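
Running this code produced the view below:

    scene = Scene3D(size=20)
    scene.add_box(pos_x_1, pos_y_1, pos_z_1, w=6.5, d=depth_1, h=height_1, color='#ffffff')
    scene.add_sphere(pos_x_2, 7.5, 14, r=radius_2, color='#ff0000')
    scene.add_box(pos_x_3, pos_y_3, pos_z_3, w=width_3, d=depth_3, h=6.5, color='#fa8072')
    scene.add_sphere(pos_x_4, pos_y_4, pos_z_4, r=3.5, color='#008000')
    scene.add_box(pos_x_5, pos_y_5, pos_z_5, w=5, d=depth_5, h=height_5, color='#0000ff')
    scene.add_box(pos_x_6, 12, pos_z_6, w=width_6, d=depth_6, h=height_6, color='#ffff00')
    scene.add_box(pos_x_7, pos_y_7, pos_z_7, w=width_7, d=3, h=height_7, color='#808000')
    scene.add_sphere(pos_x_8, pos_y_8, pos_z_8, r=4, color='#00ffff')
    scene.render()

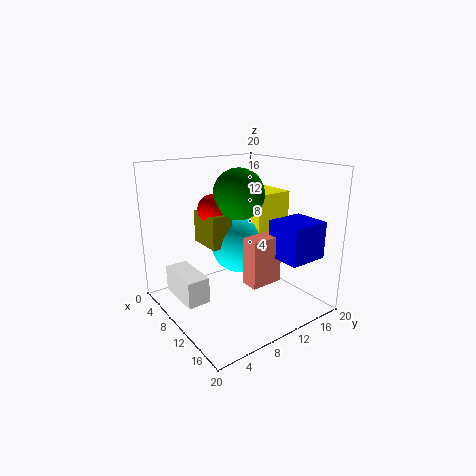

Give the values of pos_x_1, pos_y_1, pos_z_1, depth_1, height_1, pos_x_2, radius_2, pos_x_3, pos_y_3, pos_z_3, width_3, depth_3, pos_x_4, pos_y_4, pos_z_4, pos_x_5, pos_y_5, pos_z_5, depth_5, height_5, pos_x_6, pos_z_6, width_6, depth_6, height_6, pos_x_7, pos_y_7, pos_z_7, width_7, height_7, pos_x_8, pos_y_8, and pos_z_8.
pos_x_1 = 5.5, pos_y_1 = 1, pos_z_1 = 3, depth_1 = 3, height_1 = 3.5, pos_x_2 = 7.5, radius_2 = 2, pos_x_3 = 12.5, pos_y_3 = 9, pos_z_3 = 4.5, width_3 = 2.5, depth_3 = 4.5, pos_x_4 = 9.5, pos_y_4 = 10.5, pos_z_4 = 16, pos_x_5 = 13.5, pos_y_5 = 12.5, pos_z_5 = 8, depth_5 = 5.5, height_5 = 5, pos_x_6 = 7, pos_z_6 = 10.5, width_6 = 5, depth_6 = 5.5, height_6 = 5.5, pos_x_7 = 5, pos_y_7 = 6, pos_z_7 = 9, width_7 = 5, height_7 = 4.5, pos_x_8 = 9, pos_y_8 = 11, pos_z_8 = 8.5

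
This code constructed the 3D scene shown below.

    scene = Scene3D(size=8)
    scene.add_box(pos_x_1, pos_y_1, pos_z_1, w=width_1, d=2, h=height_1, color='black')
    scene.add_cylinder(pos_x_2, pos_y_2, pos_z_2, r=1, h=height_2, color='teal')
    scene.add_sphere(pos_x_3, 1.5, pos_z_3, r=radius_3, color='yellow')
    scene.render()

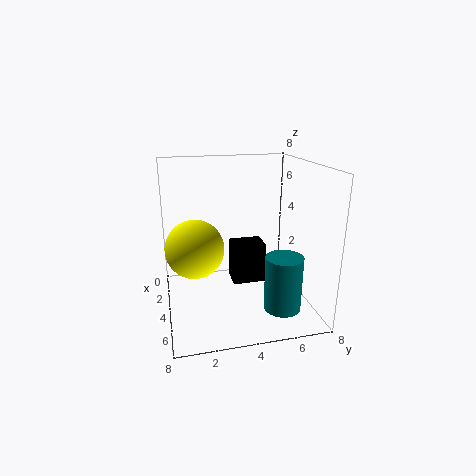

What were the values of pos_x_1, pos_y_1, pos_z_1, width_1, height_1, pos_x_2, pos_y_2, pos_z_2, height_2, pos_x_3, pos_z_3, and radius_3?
pos_x_1 = 1.5
pos_y_1 = 4
pos_z_1 = 0.5
width_1 = 1.5
height_1 = 2.5
pos_x_2 = 6
pos_y_2 = 6
pos_z_2 = 0.5
height_2 = 3
pos_x_3 = 5
pos_z_3 = 4
radius_3 = 1.5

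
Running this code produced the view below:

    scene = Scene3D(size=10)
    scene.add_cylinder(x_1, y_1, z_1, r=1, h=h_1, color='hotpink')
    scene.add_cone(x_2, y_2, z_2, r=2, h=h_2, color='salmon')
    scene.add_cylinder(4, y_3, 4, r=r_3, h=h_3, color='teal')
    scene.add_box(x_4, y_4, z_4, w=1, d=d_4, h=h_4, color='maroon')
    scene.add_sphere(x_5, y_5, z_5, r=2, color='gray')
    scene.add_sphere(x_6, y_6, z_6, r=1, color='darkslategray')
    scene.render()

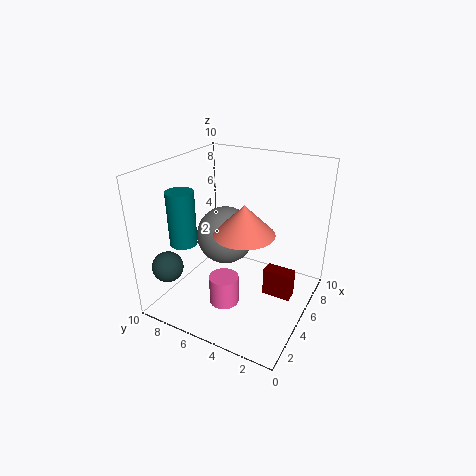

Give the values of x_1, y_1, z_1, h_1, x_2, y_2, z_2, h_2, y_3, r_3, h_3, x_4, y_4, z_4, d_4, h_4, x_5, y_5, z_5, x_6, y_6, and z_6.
x_1 = 3, y_1 = 5, z_1 = 1, h_1 = 2, x_2 = 4, y_2 = 4, z_2 = 6, h_2 = 2, y_3 = 9, r_3 = 1, h_3 = 4, x_4 = 5, y_4 = 1, z_4 = 1, d_4 = 2, h_4 = 2, x_5 = 5, y_5 = 6, z_5 = 5, x_6 = 1, y_6 = 8, z_6 = 4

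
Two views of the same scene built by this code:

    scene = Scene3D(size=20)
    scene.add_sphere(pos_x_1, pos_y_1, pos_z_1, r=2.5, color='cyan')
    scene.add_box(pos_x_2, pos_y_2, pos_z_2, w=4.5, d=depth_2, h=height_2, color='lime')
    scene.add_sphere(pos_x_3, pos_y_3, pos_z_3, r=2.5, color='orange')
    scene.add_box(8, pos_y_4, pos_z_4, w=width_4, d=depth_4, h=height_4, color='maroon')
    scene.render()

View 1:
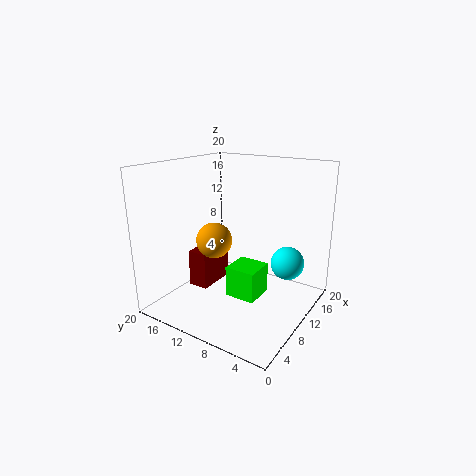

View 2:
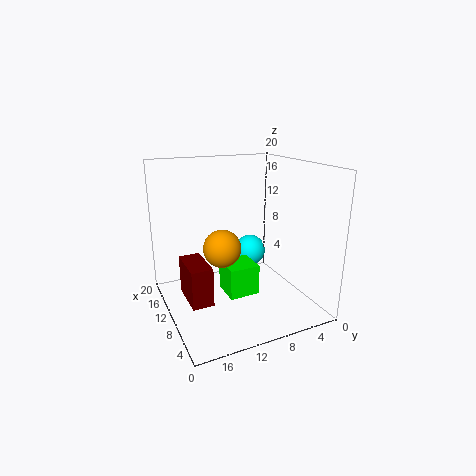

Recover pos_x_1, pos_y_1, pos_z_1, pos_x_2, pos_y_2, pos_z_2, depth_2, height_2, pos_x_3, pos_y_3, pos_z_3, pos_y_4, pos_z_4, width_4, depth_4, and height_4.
pos_x_1 = 16
pos_y_1 = 5
pos_z_1 = 5
pos_x_2 = 9
pos_y_2 = 7
pos_z_2 = 1
depth_2 = 4.5
height_2 = 4.5
pos_x_3 = 8.5
pos_y_3 = 13
pos_z_3 = 9.5
pos_y_4 = 14.5
pos_z_4 = 1.5
width_4 = 6
depth_4 = 3
height_4 = 5.5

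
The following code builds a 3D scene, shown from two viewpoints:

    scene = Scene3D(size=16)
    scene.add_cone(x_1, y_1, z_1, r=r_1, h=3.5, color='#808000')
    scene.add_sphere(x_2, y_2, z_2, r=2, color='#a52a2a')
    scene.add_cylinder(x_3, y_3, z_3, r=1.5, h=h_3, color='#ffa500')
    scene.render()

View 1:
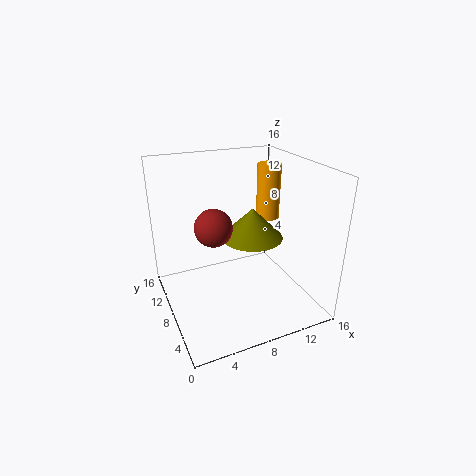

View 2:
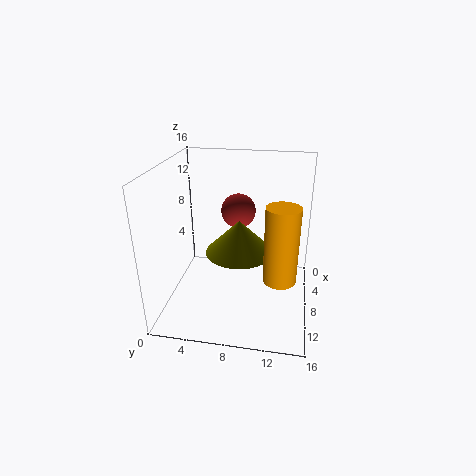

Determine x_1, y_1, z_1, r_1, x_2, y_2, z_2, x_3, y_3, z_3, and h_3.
x_1 = 10
y_1 = 8.5
z_1 = 7.5
r_1 = 3.5
x_2 = 5
y_2 = 7.5
z_2 = 10
x_3 = 14.5
y_3 = 13
z_3 = 7.5
h_3 = 7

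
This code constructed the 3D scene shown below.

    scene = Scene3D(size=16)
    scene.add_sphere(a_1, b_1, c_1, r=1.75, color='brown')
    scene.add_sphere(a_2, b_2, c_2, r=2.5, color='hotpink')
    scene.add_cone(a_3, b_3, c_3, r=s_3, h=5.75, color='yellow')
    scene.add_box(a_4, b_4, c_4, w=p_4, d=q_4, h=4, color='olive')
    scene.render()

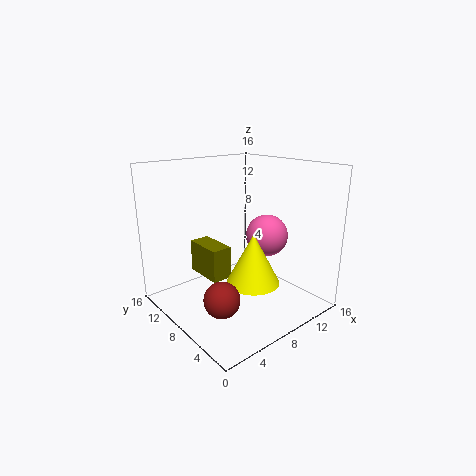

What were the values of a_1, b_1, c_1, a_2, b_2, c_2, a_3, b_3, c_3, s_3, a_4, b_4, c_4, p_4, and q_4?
a_1 = 2.5, b_1 = 3.75, c_1 = 4.25, a_2 = 12.5, b_2 = 8, c_2 = 7.25, a_3 = 8.75, b_3 = 6.25, c_3 = 3, s_3 = 3, a_4 = 6.25, b_4 = 10.25, c_4 = 2, p_4 = 2.5, q_4 = 5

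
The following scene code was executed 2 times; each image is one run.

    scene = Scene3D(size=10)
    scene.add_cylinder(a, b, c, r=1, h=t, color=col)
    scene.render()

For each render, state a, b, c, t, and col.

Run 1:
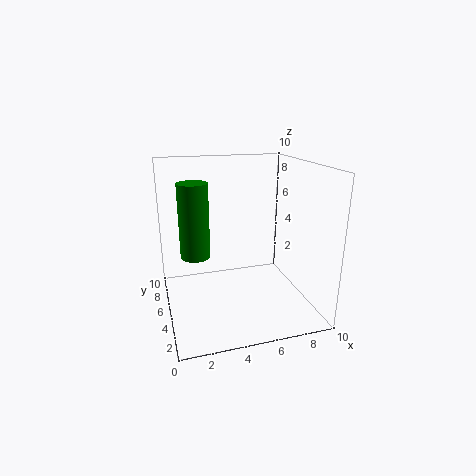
a = 2; b = 5; c = 4; t = 5; col = 'green'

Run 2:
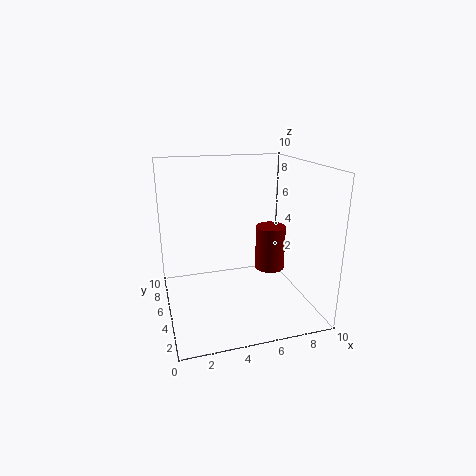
a = 7; b = 4; c = 3; t = 3; col = 'maroon'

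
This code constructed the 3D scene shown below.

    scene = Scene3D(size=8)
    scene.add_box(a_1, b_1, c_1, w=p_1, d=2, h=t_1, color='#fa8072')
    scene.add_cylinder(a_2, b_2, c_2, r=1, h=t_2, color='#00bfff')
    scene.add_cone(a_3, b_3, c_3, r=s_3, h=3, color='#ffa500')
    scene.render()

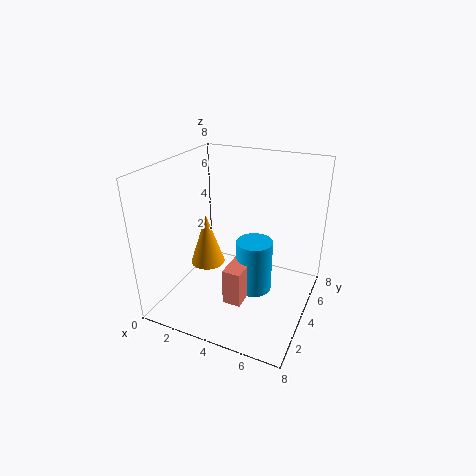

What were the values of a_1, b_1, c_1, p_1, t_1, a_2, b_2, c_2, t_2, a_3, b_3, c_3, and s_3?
a_1 = 4, b_1 = 2, c_1 = 1, p_1 = 1, t_1 = 2, a_2 = 5, b_2 = 4, c_2 = 1, t_2 = 3, a_3 = 2, b_3 = 4, c_3 = 2, s_3 = 1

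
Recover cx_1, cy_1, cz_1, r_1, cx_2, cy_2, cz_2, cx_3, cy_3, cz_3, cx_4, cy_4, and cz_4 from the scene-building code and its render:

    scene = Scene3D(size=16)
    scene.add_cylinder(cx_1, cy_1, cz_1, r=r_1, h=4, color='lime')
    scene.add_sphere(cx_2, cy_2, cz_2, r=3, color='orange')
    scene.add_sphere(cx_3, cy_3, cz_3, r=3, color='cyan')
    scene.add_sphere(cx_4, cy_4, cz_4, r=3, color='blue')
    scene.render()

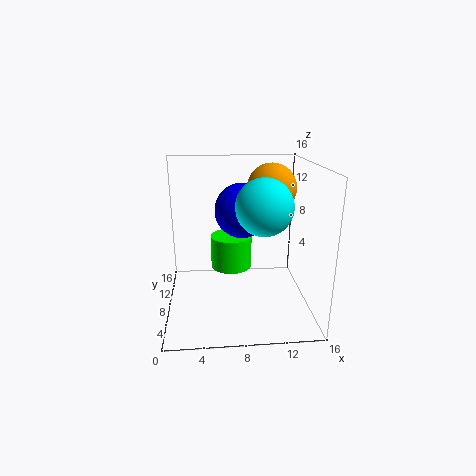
cx_1 = 7.5
cy_1 = 11.5
cz_1 = 3
r_1 = 2.5
cx_2 = 12.5
cy_2 = 12.5
cz_2 = 12.5
cx_3 = 10.5
cy_3 = 6
cz_3 = 12
cx_4 = 8.5
cy_4 = 8.5
cz_4 = 11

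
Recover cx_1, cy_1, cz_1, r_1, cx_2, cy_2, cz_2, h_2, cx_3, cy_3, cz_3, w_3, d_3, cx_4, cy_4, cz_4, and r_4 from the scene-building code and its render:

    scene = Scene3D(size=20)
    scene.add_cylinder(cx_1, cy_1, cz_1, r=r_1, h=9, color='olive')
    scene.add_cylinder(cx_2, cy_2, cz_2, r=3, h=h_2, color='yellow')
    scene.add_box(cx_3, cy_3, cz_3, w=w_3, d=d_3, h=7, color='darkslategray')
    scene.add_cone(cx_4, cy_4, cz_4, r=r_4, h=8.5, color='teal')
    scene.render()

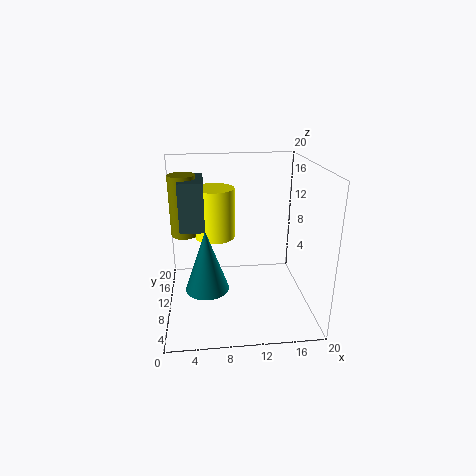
cx_1 = 2.5, cy_1 = 14.5, cz_1 = 9, r_1 = 2, cx_2 = 7, cy_2 = 14.5, cz_2 = 8.5, h_2 = 7.5, cx_3 = 2, cy_3 = 11, cz_3 = 10.5, w_3 = 3.5, d_3 = 6.5, cx_4 = 5.5, cy_4 = 8, cz_4 = 3.5, r_4 = 3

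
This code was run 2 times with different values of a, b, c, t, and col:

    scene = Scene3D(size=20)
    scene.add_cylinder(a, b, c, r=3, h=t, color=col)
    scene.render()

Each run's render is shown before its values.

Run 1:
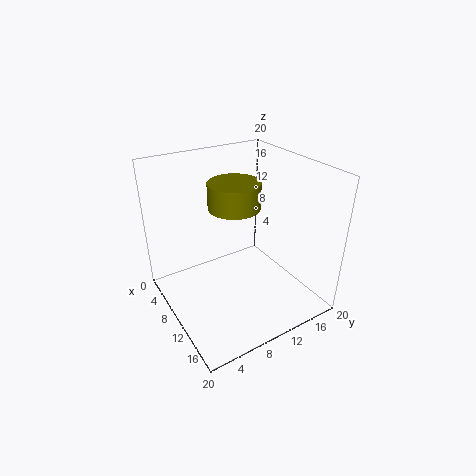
a = 14; b = 7; c = 17; t = 3; col = 'olive'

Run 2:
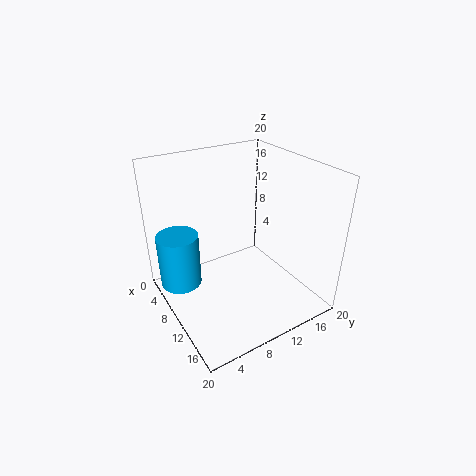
a = 5; b = 3; c = 2; t = 8; col = 'deepskyblue'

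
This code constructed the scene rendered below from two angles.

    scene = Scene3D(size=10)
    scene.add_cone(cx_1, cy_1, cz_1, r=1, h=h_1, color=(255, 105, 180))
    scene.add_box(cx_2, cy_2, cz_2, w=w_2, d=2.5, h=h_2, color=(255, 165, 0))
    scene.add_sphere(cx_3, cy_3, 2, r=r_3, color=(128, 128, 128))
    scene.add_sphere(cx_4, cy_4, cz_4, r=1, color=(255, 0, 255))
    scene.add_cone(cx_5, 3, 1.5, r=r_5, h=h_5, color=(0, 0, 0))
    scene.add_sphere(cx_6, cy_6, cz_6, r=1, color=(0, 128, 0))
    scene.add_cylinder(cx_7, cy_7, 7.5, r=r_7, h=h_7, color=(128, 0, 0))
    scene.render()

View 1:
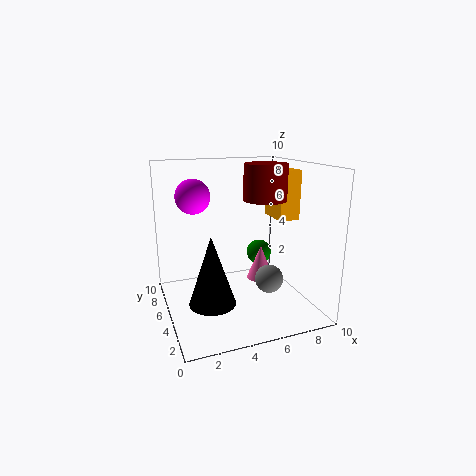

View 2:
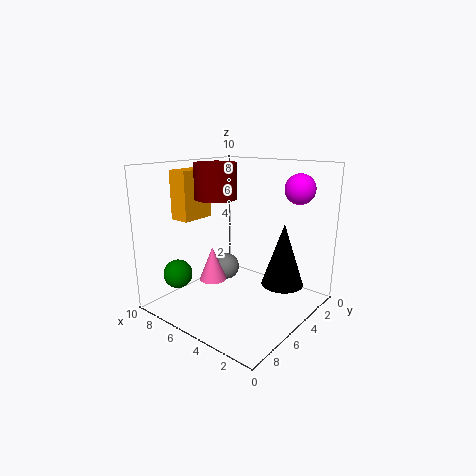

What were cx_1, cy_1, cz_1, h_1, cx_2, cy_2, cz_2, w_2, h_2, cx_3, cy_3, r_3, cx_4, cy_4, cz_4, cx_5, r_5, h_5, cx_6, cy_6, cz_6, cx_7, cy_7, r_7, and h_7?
cx_1 = 7; cy_1 = 5.5; cz_1 = 1.5; h_1 = 2.5; cx_2 = 8; cy_2 = 4.5; cz_2 = 6; w_2 = 1.5; h_2 = 3.5; cx_3 = 7; cy_3 = 4; r_3 = 1; cx_4 = 1.5; cy_4 = 3; cz_4 = 8.5; cx_5 = 2.5; r_5 = 1.5; h_5 = 4.5; cx_6 = 8; cy_6 = 8; cz_6 = 2.5; cx_7 = 7; cy_7 = 5; r_7 = 1.5; h_7 = 2.5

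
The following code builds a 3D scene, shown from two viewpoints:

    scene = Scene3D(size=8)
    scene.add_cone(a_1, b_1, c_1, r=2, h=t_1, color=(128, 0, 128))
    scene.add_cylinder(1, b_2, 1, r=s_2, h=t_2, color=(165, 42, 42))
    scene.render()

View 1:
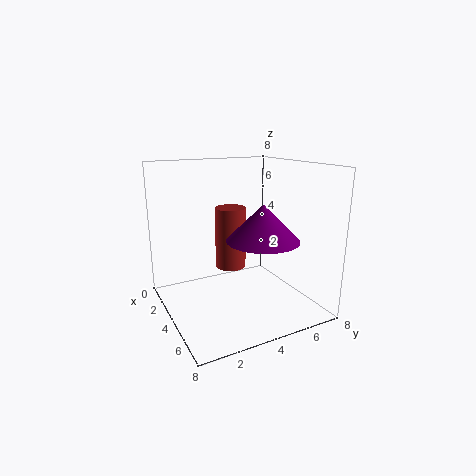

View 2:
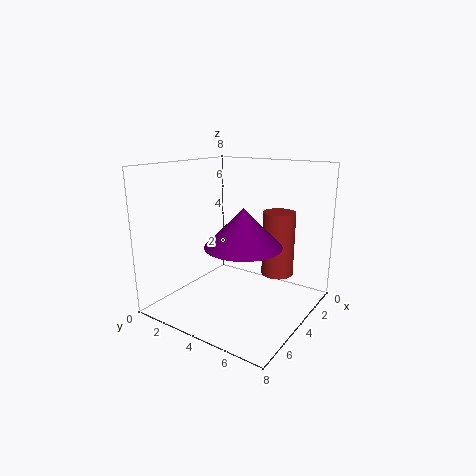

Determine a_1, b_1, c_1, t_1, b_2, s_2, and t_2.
a_1 = 5, b_1 = 5, c_1 = 4, t_1 = 2, b_2 = 5, s_2 = 1, t_2 = 4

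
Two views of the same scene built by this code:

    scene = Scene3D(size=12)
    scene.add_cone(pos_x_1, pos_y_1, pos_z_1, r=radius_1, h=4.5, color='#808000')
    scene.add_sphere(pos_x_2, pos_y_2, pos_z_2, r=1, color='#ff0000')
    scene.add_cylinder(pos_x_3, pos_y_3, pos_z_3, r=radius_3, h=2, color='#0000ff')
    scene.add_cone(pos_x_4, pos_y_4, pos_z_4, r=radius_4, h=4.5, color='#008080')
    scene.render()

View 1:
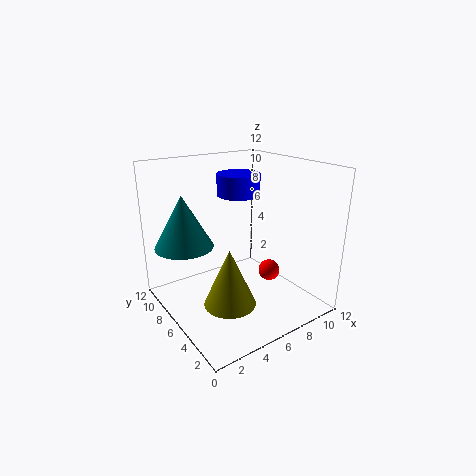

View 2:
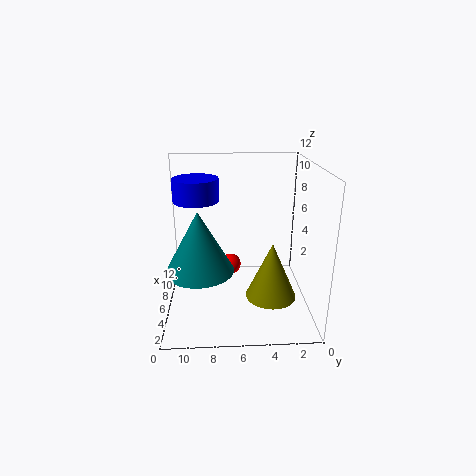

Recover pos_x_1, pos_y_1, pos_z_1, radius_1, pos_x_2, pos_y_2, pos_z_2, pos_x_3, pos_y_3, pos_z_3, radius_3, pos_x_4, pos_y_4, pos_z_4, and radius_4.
pos_x_1 = 3.5
pos_y_1 = 3.5
pos_z_1 = 2
radius_1 = 2
pos_x_2 = 10
pos_y_2 = 6.5
pos_z_2 = 1.5
pos_x_3 = 8.5
pos_y_3 = 9.5
pos_z_3 = 8.5
radius_3 = 2
pos_x_4 = 2.5
pos_y_4 = 9
pos_z_4 = 5
radius_4 = 2.5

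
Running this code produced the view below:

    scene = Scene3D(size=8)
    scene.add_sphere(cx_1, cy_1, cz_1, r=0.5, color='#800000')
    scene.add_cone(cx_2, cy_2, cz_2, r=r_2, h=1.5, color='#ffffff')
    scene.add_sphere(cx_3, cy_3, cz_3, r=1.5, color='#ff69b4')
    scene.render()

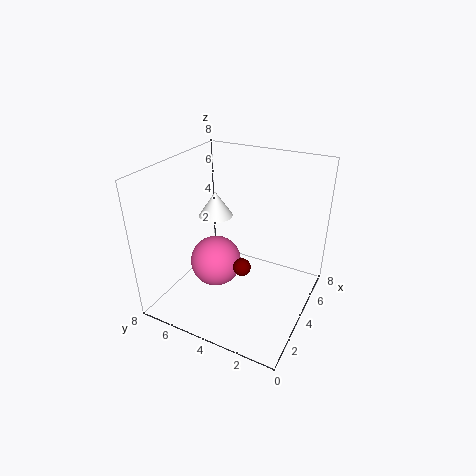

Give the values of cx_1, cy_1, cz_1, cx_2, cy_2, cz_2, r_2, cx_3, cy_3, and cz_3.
cx_1 = 3.5; cy_1 = 3.5; cz_1 = 2.5; cx_2 = 5; cy_2 = 6; cz_2 = 4.5; r_2 = 1; cx_3 = 4; cy_3 = 5.5; cz_3 = 2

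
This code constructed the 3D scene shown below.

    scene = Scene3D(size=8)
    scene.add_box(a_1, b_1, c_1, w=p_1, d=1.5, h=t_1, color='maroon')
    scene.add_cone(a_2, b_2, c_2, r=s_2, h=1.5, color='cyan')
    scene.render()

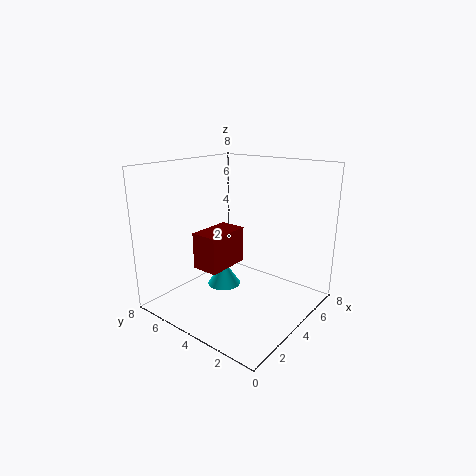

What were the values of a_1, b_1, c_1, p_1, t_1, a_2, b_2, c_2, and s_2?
a_1 = 2
b_1 = 4
c_1 = 2.5
p_1 = 2.5
t_1 = 2
a_2 = 4.5
b_2 = 5.5
c_2 = 0.5
s_2 = 1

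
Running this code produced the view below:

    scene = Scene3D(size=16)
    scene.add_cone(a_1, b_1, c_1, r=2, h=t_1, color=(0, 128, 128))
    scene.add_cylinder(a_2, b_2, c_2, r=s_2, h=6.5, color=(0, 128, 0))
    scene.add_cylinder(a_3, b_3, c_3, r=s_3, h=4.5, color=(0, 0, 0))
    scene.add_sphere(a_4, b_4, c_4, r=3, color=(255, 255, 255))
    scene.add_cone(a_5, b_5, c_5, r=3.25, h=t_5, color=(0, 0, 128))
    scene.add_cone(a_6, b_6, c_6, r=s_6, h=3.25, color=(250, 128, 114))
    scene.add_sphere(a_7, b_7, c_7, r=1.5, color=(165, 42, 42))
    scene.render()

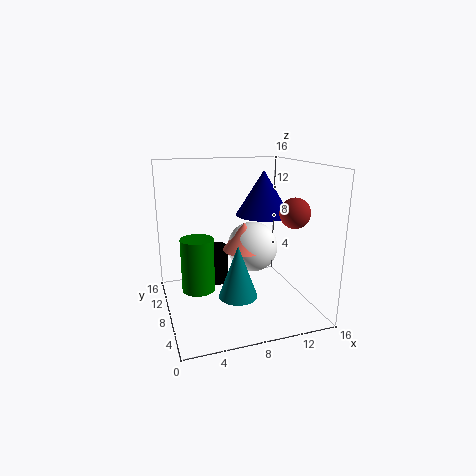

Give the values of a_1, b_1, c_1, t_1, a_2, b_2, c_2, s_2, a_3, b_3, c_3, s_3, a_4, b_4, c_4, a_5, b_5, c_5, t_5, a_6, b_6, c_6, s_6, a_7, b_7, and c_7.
a_1 = 6.75; b_1 = 4.25; c_1 = 3; t_1 = 5.5; a_2 = 4; b_2 = 11.25; c_2 = 0.75; s_2 = 2; a_3 = 6.25; b_3 = 12.25; c_3 = 1.25; s_3 = 1.75; a_4 = 10.5; b_4 = 10; c_4 = 6; a_5 = 12; b_5 = 10.5; c_5 = 9.75; t_5 = 5.25; a_6 = 9.25; b_6 = 9.5; c_6 = 6; s_6 = 2.5; a_7 = 12; b_7 = 2.75; c_7 = 11.75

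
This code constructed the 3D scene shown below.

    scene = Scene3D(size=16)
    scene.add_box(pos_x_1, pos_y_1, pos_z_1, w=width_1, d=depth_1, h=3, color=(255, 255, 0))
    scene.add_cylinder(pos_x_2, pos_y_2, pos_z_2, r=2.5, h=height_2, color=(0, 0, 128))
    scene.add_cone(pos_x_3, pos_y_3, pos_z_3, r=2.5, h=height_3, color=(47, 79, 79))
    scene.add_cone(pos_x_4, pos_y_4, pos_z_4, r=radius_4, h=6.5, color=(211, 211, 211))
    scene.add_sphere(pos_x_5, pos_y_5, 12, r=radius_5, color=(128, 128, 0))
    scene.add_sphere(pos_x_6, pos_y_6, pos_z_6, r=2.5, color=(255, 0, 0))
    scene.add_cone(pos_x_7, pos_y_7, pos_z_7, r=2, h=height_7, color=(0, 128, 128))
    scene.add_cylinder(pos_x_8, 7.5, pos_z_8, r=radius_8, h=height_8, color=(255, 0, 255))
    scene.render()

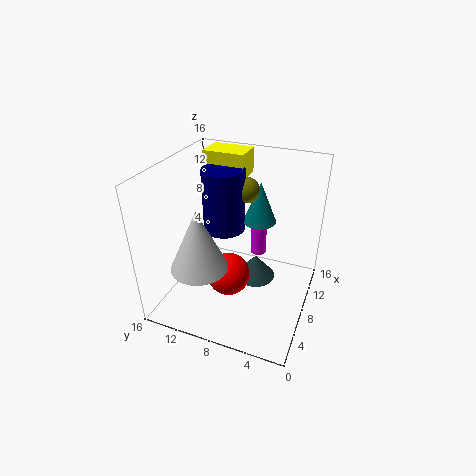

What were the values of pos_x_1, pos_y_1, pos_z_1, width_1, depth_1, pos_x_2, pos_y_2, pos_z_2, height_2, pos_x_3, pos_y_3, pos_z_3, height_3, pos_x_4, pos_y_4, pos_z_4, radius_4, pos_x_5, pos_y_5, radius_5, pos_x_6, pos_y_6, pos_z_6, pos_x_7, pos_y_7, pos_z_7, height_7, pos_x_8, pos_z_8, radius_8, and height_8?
pos_x_1 = 12
pos_y_1 = 9
pos_z_1 = 13
width_1 = 3.5
depth_1 = 5
pos_x_2 = 11
pos_y_2 = 11
pos_z_2 = 7
height_2 = 7.5
pos_x_3 = 11.5
pos_y_3 = 7
pos_z_3 = 0.5
height_3 = 3
pos_x_4 = 3.5
pos_y_4 = 10.5
pos_z_4 = 6.5
radius_4 = 3
pos_x_5 = 12
pos_y_5 = 8.5
radius_5 = 1.5
pos_x_6 = 7.5
pos_y_6 = 9
pos_z_6 = 3
pos_x_7 = 12.5
pos_y_7 = 7
pos_z_7 = 8
height_7 = 5
pos_x_8 = 14
pos_z_8 = 2.5
radius_8 = 1
height_8 = 4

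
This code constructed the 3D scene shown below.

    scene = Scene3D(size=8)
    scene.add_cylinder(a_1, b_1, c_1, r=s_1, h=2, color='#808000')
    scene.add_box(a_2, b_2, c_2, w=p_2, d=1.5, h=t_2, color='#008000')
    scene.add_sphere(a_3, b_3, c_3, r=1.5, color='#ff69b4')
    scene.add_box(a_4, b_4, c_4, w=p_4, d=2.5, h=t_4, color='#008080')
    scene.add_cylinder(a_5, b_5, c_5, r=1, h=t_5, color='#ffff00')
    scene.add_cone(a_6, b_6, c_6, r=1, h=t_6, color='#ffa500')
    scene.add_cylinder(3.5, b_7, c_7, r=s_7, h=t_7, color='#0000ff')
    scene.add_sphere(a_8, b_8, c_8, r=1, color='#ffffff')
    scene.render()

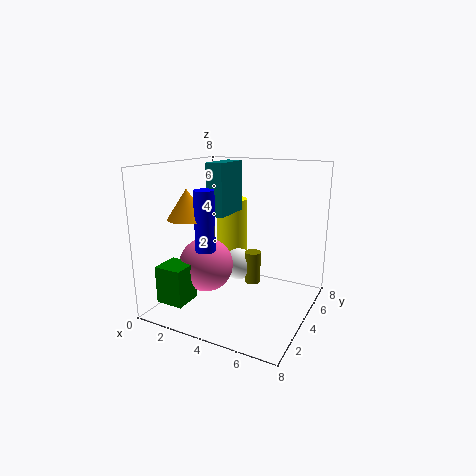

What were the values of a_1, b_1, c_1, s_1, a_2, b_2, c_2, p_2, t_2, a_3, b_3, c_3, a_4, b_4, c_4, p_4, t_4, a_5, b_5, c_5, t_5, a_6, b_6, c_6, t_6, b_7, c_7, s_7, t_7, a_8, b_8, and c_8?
a_1 = 4, b_1 = 6, c_1 = 0.5, s_1 = 0.5, a_2 = 1, b_2 = 0.5, c_2 = 1, p_2 = 1.5, t_2 = 2, a_3 = 2.5, b_3 = 3, c_3 = 2.5, a_4 = 2, b_4 = 4, c_4 = 5, p_4 = 1, t_4 = 3, a_5 = 2, b_5 = 7, c_5 = 2, t_5 = 3.5, a_6 = 2.5, b_6 = 1.5, c_6 = 5.5, t_6 = 1.5, b_7 = 1.5, c_7 = 4, s_7 = 0.5, t_7 = 3, a_8 = 3, b_8 = 6, c_8 = 1.5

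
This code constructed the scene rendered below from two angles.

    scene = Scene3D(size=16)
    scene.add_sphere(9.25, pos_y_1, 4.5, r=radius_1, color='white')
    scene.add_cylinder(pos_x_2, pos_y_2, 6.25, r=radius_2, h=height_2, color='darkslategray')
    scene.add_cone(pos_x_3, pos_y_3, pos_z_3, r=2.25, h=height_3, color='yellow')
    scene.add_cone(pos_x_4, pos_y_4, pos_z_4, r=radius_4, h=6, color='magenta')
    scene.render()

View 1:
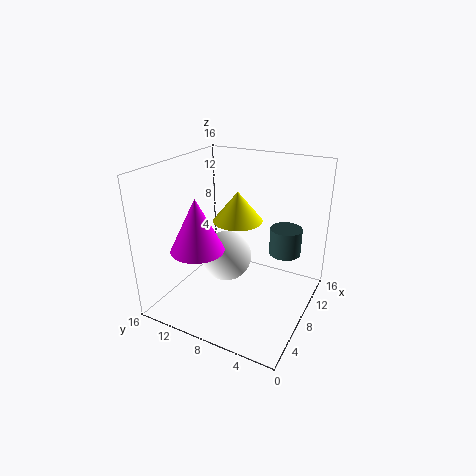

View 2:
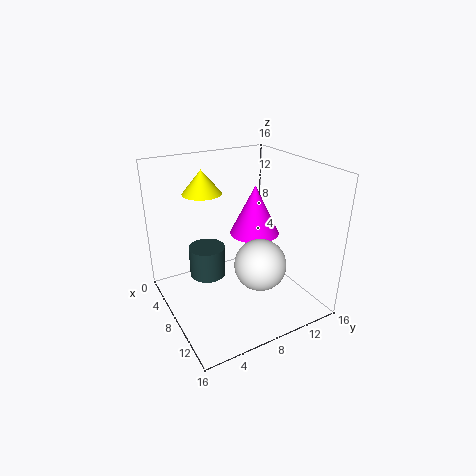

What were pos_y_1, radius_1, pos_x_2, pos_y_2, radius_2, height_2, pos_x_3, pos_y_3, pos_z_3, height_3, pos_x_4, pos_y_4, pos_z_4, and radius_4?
pos_y_1 = 10.25
radius_1 = 3
pos_x_2 = 10.25
pos_y_2 = 3.25
radius_2 = 1.75
height_2 = 3
pos_x_3 = 3.75
pos_y_3 = 5.75
pos_z_3 = 12.25
height_3 = 2.75
pos_x_4 = 5.5
pos_y_4 = 11.75
pos_z_4 = 6.75
radius_4 = 3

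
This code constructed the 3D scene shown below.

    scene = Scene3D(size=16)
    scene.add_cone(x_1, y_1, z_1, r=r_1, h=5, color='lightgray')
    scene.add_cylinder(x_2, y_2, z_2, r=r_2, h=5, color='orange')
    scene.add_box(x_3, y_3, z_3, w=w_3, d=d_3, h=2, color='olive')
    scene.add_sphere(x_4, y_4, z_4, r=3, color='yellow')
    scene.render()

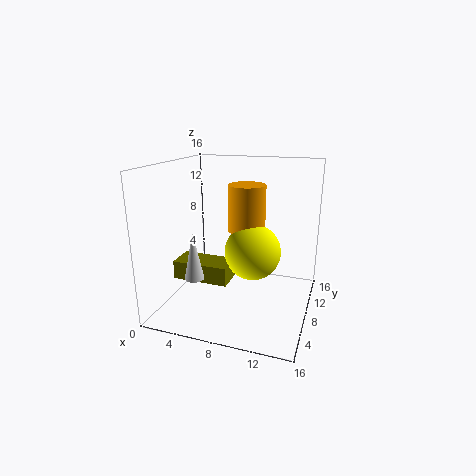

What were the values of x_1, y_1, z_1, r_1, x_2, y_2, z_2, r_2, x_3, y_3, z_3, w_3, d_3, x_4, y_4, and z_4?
x_1 = 5, y_1 = 3, z_1 = 5, r_1 = 1, x_2 = 9, y_2 = 8, z_2 = 9, r_2 = 2, x_3 = 2, y_3 = 4, z_3 = 4, w_3 = 6, d_3 = 3, x_4 = 10, y_4 = 7, z_4 = 7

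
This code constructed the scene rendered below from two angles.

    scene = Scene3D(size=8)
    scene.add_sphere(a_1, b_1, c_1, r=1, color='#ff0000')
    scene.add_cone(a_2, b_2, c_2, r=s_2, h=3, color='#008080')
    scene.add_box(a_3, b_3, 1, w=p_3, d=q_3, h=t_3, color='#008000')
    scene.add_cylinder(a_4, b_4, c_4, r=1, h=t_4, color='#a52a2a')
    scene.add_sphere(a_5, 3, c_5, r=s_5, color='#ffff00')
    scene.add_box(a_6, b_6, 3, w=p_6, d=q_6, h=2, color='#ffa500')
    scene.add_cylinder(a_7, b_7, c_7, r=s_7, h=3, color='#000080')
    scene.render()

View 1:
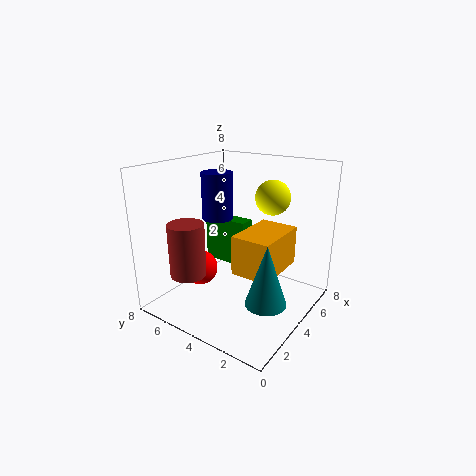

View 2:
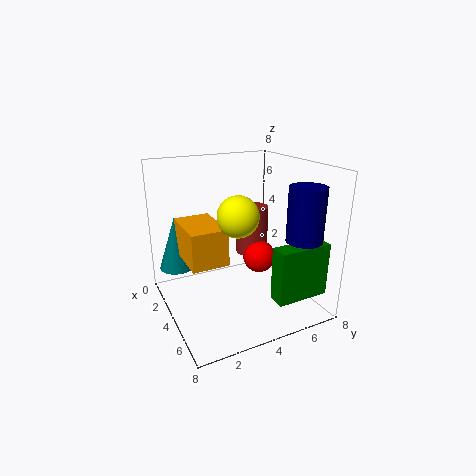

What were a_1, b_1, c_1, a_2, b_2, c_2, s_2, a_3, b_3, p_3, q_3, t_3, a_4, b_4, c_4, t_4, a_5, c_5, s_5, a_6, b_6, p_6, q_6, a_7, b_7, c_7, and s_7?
a_1 = 3
b_1 = 6
c_1 = 2
a_2 = 2
b_2 = 1
c_2 = 2
s_2 = 1
a_3 = 6
b_3 = 5
p_3 = 1
q_3 = 3
t_3 = 3
a_4 = 2
b_4 = 6
c_4 = 2
t_4 = 3
a_5 = 6
c_5 = 6
s_5 = 1
a_6 = 2
b_6 = 1
p_6 = 3
q_6 = 2
a_7 = 6
b_7 = 7
c_7 = 4
s_7 = 1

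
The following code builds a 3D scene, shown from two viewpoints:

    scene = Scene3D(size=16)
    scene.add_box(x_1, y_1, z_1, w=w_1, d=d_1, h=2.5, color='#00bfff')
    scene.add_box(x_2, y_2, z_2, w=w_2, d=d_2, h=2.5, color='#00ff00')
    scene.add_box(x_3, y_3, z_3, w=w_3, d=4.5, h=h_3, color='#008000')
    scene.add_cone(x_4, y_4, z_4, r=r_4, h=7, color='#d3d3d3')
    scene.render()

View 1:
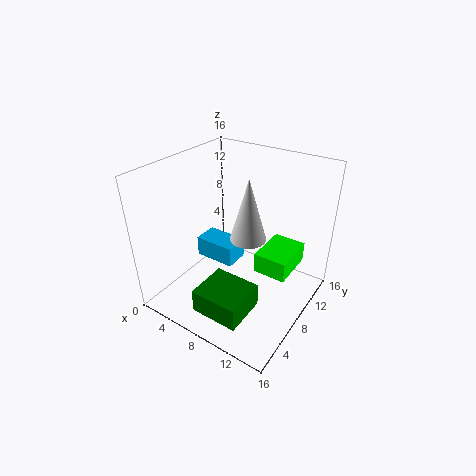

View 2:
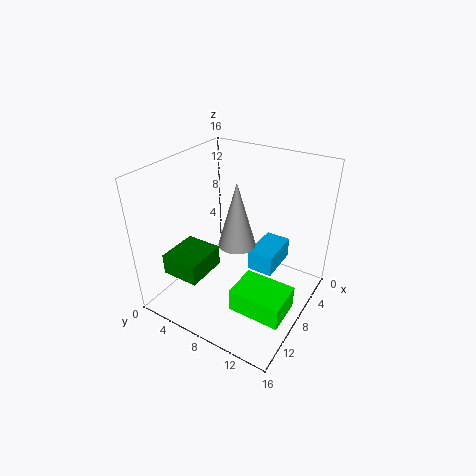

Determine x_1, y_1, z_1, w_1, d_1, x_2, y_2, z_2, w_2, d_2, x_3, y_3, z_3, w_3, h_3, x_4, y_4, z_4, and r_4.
x_1 = 1.5; y_1 = 8.5; z_1 = 3; w_1 = 5; d_1 = 3; x_2 = 9; y_2 = 10; z_2 = 2.5; w_2 = 4; d_2 = 5.5; x_3 = 7.5; y_3 = 0.5; z_3 = 3; w_3 = 5; h_3 = 2.5; x_4 = 9; y_4 = 8.5; z_4 = 8; r_4 = 2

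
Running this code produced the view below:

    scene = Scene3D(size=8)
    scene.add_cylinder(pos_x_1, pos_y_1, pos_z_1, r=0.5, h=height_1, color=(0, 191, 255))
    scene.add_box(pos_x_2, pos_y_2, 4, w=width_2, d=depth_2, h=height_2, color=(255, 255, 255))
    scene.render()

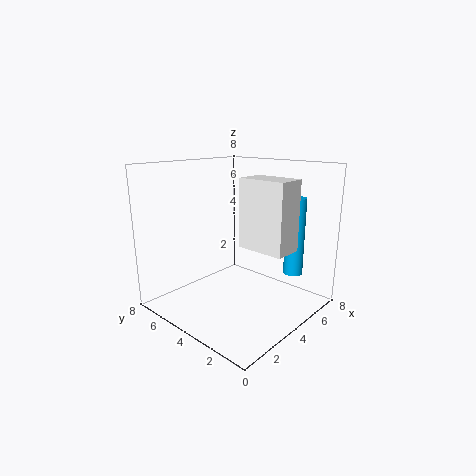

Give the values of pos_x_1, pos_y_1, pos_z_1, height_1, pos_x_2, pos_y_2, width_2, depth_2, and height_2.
pos_x_1 = 5; pos_y_1 = 1; pos_z_1 = 2.5; height_1 = 4; pos_x_2 = 3; pos_y_2 = 0.5; width_2 = 1.5; depth_2 = 2.5; height_2 = 3.5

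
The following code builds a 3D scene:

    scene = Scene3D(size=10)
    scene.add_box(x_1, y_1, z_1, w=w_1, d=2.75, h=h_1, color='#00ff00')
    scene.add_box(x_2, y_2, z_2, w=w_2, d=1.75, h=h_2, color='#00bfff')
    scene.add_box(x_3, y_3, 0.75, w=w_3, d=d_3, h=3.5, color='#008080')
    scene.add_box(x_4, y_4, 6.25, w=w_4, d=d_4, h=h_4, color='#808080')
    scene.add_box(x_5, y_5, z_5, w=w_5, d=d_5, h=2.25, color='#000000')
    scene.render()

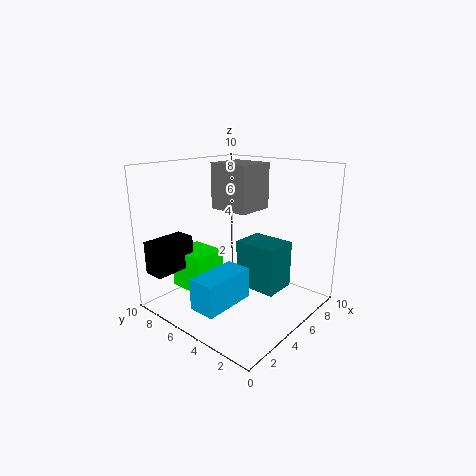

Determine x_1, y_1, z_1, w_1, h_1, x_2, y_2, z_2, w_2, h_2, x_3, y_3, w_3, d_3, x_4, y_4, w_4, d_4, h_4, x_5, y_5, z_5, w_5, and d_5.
x_1 = 2.5, y_1 = 6.5, z_1 = 1, w_1 = 2.5, h_1 = 2.75, x_2 = 0.25, y_2 = 3, z_2 = 1.75, w_2 = 3.5, h_2 = 2, x_3 = 6, y_3 = 2.75, w_3 = 2.5, d_3 = 3.25, x_4 = 6.25, y_4 = 5.5, w_4 = 3, d_4 = 3.25, h_4 = 3.5, x_5 = 0.25, y_5 = 7.75, z_5 = 2.75, w_5 = 3, d_5 = 1.5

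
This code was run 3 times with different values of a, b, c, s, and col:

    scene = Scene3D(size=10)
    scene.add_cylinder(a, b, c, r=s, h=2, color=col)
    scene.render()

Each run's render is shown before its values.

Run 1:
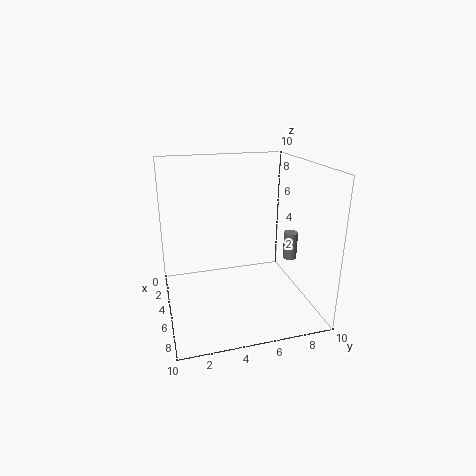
a = 5
b = 9
c = 3
s = 0.5
col = 'gray'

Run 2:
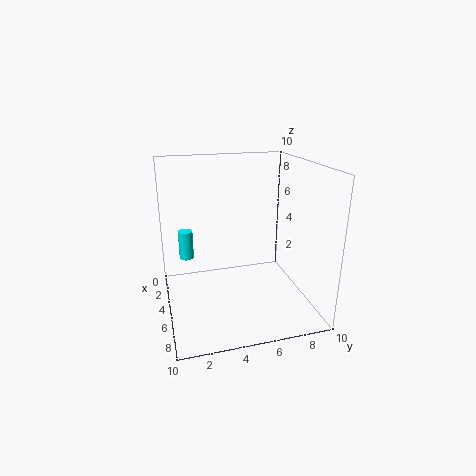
a = 4
b = 1.5
c = 3.5
s = 0.5
col = 'cyan'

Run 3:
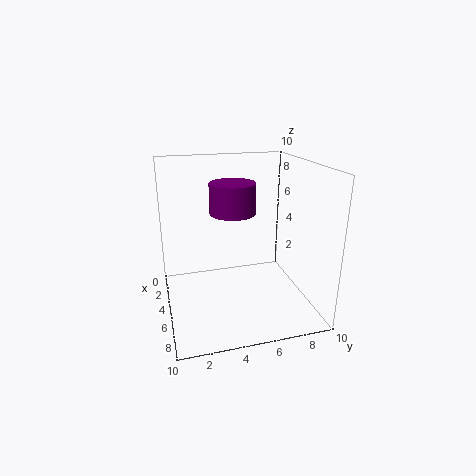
a = 5.5
b = 4.5
c = 7
s = 1.5
col = 'purple'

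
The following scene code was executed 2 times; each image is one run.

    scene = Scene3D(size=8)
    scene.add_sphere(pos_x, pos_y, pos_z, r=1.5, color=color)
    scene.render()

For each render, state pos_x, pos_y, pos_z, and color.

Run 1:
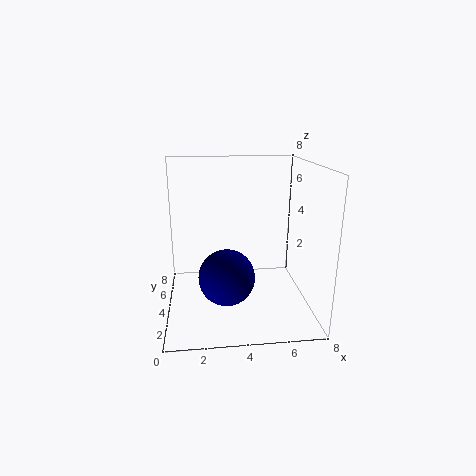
pos_x = 3.25, pos_y = 2.75, pos_z = 2.25, color = 'navy'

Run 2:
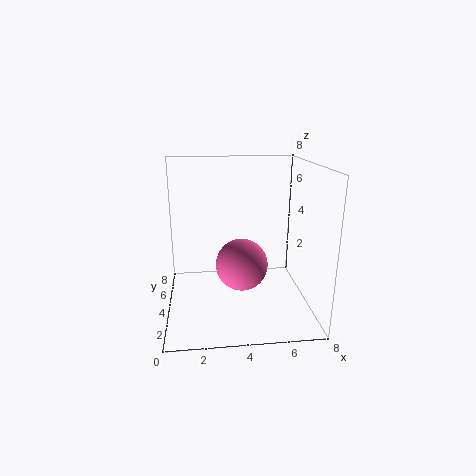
pos_x = 4.25, pos_y = 4.25, pos_z = 2.25, color = 'hotpink'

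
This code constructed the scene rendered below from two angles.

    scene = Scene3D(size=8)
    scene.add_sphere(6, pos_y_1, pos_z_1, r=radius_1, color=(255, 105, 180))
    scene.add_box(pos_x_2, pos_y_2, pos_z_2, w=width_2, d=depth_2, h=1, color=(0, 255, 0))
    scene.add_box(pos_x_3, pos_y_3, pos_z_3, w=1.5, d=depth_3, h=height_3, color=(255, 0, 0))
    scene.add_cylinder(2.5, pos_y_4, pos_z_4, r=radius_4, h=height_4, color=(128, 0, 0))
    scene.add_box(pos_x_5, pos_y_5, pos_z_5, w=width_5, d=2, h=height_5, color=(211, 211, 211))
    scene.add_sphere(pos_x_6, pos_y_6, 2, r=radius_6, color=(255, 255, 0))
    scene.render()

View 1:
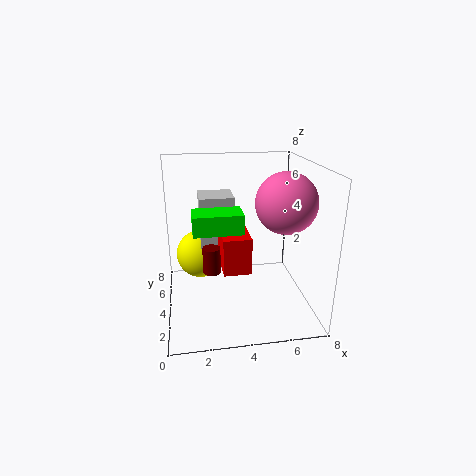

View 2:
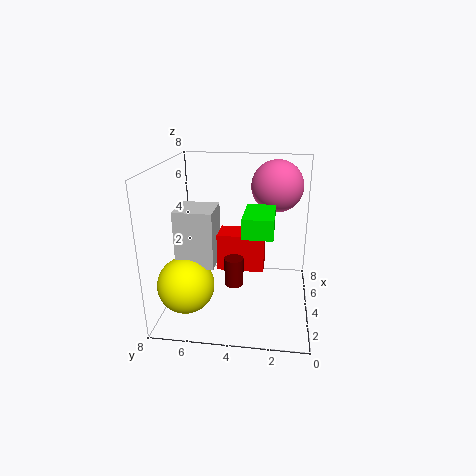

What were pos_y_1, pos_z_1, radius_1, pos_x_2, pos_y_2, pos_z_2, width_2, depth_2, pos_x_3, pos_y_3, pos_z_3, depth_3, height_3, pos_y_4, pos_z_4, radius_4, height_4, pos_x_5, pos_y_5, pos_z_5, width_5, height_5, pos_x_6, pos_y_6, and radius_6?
pos_y_1 = 2, pos_z_1 = 6.5, radius_1 = 1.5, pos_x_2 = 1.5, pos_y_2 = 2, pos_z_2 = 5, width_2 = 2.5, depth_2 = 1.5, pos_x_3 = 3, pos_y_3 = 2.5, pos_z_3 = 2.5, depth_3 = 2.5, height_3 = 2, pos_y_4 = 4, pos_z_4 = 2, radius_4 = 0.5, height_4 = 1.5, pos_x_5 = 2, pos_y_5 = 5, pos_z_5 = 3, width_5 = 2, height_5 = 3, pos_x_6 = 2, pos_y_6 = 6.5, radius_6 = 1.5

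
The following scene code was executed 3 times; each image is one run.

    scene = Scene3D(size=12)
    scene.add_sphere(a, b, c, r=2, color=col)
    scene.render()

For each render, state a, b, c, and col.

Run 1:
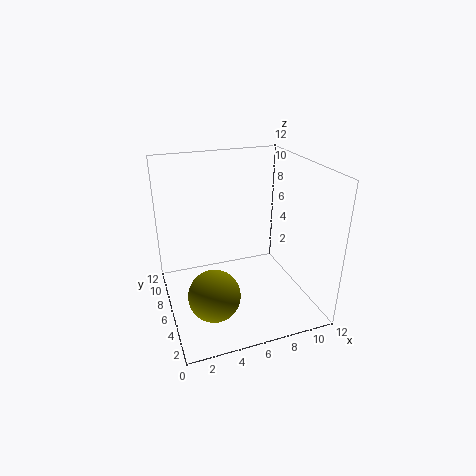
a = 3, b = 3, c = 3, col = 'olive'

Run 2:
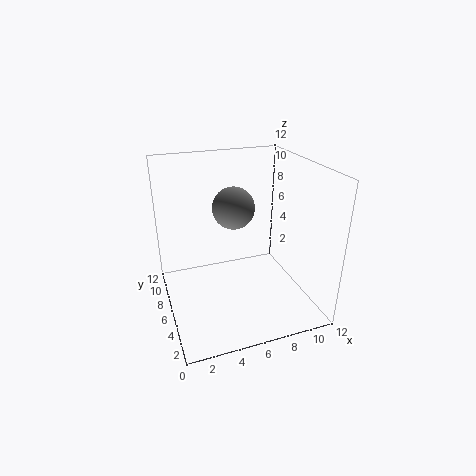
a = 7, b = 10, c = 7, col = 'gray'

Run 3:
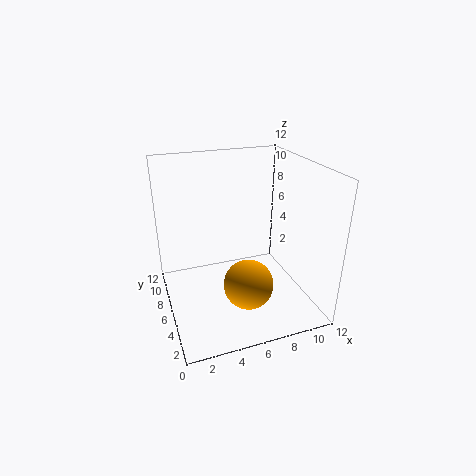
a = 6, b = 3.5, c = 3, col = 'orange'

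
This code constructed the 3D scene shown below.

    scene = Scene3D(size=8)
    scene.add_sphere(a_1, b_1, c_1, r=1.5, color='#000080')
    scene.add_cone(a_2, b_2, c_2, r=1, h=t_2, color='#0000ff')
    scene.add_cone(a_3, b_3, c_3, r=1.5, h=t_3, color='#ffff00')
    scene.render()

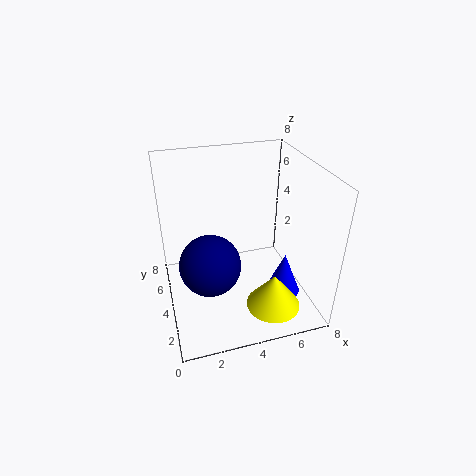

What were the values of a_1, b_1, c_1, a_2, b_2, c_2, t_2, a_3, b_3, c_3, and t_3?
a_1 = 2; b_1 = 2; c_1 = 4; a_2 = 6.5; b_2 = 3; c_2 = 0.5; t_2 = 2.5; a_3 = 5.5; b_3 = 2; c_3 = 0.5; t_3 = 2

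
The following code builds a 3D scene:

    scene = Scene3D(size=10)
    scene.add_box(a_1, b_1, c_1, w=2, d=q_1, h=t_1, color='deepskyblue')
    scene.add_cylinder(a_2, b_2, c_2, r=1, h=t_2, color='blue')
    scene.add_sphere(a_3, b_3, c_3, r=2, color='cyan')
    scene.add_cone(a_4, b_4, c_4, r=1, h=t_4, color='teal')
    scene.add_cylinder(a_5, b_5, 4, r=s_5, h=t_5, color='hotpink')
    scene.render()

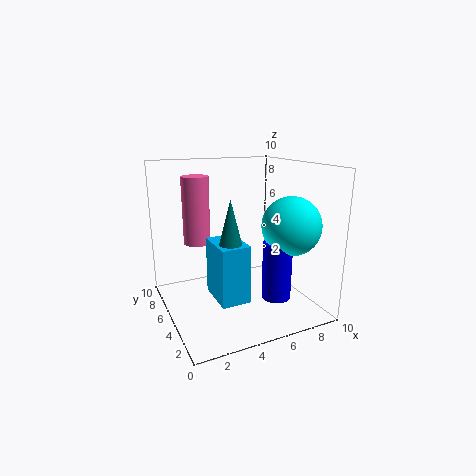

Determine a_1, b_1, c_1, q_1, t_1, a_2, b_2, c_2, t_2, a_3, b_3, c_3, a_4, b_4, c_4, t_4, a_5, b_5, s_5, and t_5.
a_1 = 3
b_1 = 3
c_1 = 1
q_1 = 3
t_1 = 4
a_2 = 7
b_2 = 3
c_2 = 1
t_2 = 4
a_3 = 8
b_3 = 3
c_3 = 6
a_4 = 4
b_4 = 4
c_4 = 4
t_4 = 4
a_5 = 3
b_5 = 8
s_5 = 1
t_5 = 5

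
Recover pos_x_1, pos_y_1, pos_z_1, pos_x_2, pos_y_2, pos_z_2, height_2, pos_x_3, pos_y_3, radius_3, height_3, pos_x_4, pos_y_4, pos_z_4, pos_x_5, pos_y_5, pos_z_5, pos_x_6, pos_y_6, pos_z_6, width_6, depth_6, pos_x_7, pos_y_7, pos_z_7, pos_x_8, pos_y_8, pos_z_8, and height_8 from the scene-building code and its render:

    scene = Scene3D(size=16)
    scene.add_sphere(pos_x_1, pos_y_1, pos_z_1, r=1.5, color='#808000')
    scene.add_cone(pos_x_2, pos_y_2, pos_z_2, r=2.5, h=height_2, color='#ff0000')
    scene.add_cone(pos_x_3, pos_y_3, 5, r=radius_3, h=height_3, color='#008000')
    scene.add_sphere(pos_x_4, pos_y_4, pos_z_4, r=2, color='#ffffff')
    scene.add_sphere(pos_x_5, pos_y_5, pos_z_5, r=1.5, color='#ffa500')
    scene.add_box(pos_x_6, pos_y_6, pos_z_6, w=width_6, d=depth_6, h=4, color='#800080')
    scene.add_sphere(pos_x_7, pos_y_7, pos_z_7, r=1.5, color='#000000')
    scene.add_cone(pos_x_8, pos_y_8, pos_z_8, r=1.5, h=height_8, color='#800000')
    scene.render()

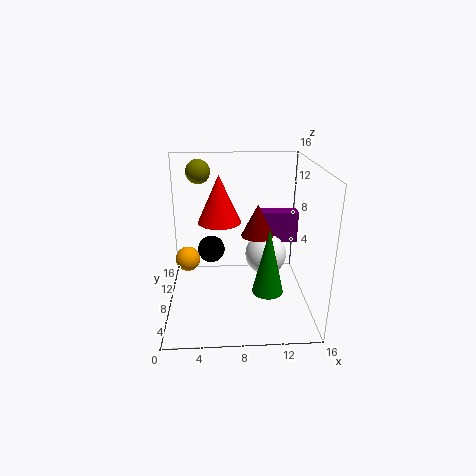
pos_x_1 = 3.5, pos_y_1 = 14.5, pos_z_1 = 14, pos_x_2 = 6, pos_y_2 = 10.5, pos_z_2 = 9, height_2 = 5.5, pos_x_3 = 10.5, pos_y_3 = 2, radius_3 = 1.5, height_3 = 6.5, pos_x_4 = 10.5, pos_y_4 = 4, pos_z_4 = 8, pos_x_5 = 2, pos_y_5 = 11, pos_z_5 = 4, pos_x_6 = 11, pos_y_6 = 13, pos_z_6 = 5, width_6 = 5, depth_6 = 2, pos_x_7 = 5, pos_y_7 = 8.5, pos_z_7 = 6.5, pos_x_8 = 9.5, pos_y_8 = 3, pos_z_8 = 10.5, height_8 = 3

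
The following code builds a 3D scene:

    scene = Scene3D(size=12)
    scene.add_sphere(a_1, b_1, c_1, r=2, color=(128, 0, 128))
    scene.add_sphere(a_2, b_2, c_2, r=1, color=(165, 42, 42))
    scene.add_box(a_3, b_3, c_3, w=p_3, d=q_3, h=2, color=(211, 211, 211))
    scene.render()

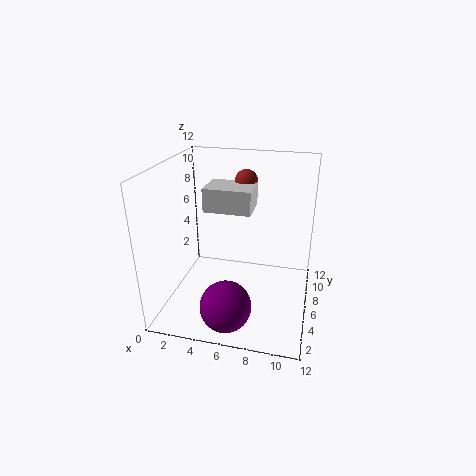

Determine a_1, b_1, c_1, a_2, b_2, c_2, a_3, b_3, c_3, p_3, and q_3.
a_1 = 6; b_1 = 2; c_1 = 2; a_2 = 6; b_2 = 9; c_2 = 10; a_3 = 3; b_3 = 6; c_3 = 8; p_3 = 4; q_3 = 3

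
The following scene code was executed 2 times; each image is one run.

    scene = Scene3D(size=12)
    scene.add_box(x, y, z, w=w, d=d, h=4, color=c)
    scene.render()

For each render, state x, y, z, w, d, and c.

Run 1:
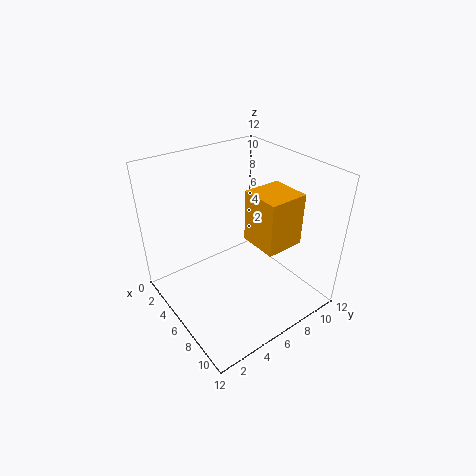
x = 7.5
y = 5.5
z = 7
w = 3
d = 3
c = 'orange'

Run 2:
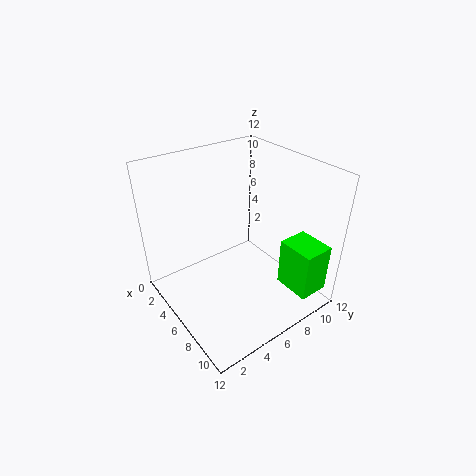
x = 9
y = 8
z = 2.5
w = 3
d = 2.5
c = 'lime'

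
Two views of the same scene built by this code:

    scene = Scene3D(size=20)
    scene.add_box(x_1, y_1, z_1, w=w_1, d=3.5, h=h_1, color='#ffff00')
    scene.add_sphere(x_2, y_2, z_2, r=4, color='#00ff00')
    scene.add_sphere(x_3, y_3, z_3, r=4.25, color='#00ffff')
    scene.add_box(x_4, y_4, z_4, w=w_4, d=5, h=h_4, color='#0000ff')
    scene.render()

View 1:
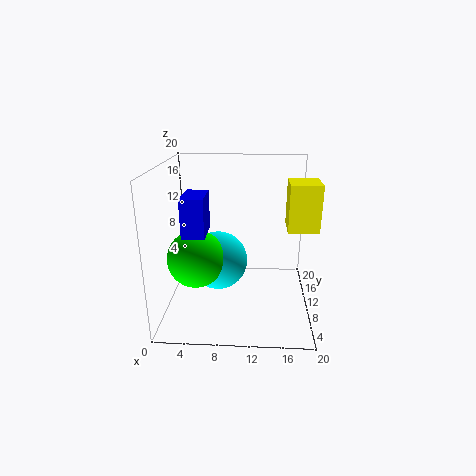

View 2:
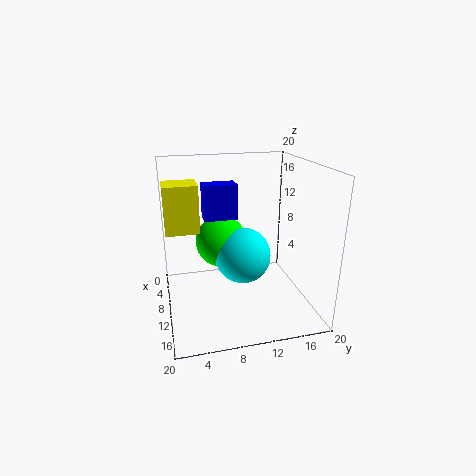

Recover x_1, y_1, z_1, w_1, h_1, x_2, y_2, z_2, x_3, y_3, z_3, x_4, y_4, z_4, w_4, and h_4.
x_1 = 15.75
y_1 = 0.25
z_1 = 14.75
w_1 = 3.25
h_1 = 5
x_2 = 4.25
y_2 = 8.75
z_2 = 7.25
x_3 = 7
y_3 = 11.5
z_3 = 5.75
x_4 = 3
y_4 = 6
z_4 = 11.25
w_4 = 3
h_4 = 5.25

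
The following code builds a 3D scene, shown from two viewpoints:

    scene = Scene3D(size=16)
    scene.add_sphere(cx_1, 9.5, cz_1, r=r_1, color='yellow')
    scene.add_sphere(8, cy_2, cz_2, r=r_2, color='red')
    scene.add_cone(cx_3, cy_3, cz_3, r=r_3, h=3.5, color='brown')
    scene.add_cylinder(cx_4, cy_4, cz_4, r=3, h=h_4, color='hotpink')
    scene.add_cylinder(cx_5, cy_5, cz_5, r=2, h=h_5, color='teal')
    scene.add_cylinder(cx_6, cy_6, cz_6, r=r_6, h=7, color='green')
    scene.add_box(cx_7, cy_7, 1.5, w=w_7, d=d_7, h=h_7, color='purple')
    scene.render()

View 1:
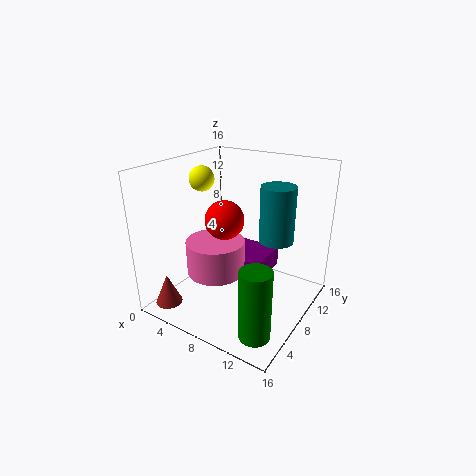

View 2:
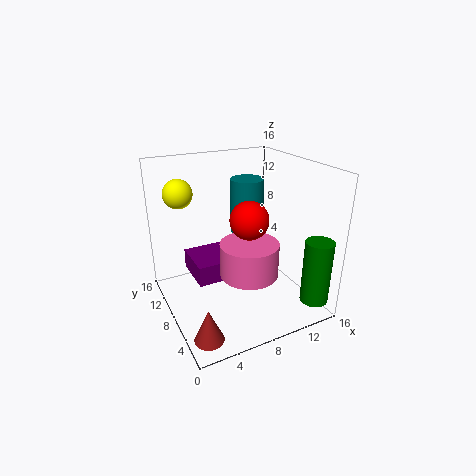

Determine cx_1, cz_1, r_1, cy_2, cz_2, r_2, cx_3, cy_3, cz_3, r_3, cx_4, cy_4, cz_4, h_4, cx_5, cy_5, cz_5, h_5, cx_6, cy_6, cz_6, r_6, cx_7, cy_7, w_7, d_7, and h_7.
cx_1 = 2, cz_1 = 13.5, r_1 = 1.5, cy_2 = 5.5, cz_2 = 11, r_2 = 2, cx_3 = 2, cy_3 = 2.5, cz_3 = 0.5, r_3 = 1.5, cx_4 = 7.5, cy_4 = 4.5, cz_4 = 5.5, h_4 = 3.5, cx_5 = 11, cy_5 = 11.5, cz_5 = 7, h_5 = 6.5, cx_6 = 14, cy_6 = 1.5, cz_6 = 2, r_6 = 1.5, cx_7 = 4, cy_7 = 10, w_7 = 5.5, d_7 = 5.5, h_7 = 2.5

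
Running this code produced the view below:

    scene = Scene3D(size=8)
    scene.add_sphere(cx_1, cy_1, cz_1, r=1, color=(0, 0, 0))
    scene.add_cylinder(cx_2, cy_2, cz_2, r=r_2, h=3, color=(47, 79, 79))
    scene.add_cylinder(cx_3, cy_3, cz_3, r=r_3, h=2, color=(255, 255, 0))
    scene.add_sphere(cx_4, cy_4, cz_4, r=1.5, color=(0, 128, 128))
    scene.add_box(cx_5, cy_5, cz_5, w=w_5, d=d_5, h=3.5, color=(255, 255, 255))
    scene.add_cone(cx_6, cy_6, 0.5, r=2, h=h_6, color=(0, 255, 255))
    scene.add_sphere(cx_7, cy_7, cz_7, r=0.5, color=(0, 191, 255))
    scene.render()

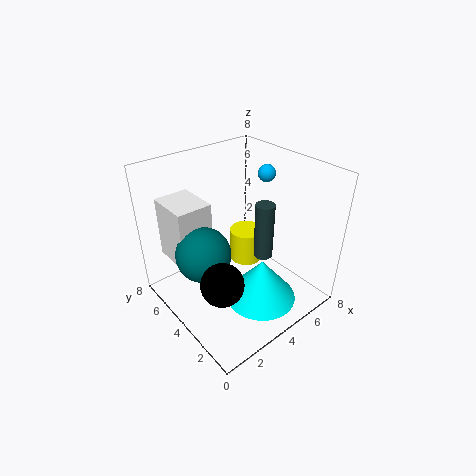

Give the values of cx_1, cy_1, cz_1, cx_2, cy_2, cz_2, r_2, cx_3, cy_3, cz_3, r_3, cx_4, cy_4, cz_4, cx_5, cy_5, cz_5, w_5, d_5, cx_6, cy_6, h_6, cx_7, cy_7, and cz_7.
cx_1 = 1, cy_1 = 1.5, cz_1 = 4, cx_2 = 4.5, cy_2 = 2.5, cz_2 = 3.5, r_2 = 0.5, cx_3 = 5.5, cy_3 = 5, cz_3 = 1.5, r_3 = 1, cx_4 = 2, cy_4 = 4.5, cz_4 = 3.5, cx_5 = 1, cy_5 = 5, cz_5 = 2.5, w_5 = 2, d_5 = 2.5, cx_6 = 4.5, cy_6 = 2.5, h_6 = 2.5, cx_7 = 6.5, cy_7 = 4.5, cz_7 = 7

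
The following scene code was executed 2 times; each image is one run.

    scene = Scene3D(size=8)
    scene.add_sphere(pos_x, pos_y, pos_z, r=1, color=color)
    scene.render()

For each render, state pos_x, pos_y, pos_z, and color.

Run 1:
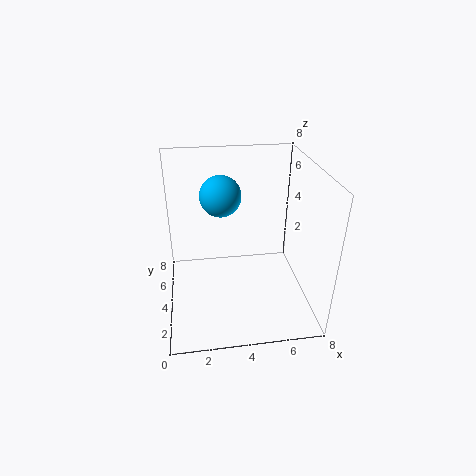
pos_x = 3
pos_y = 3
pos_z = 7
color = 'deepskyblue'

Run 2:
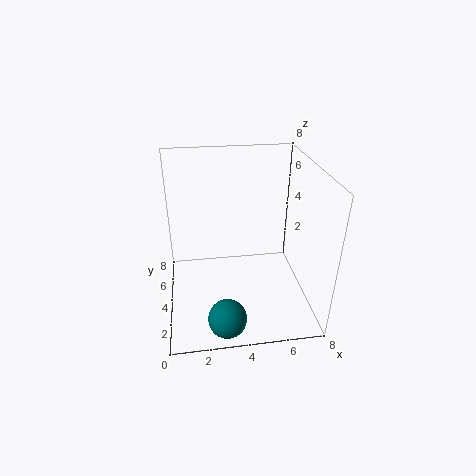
pos_x = 3
pos_y = 1
pos_z = 1
color = 'teal'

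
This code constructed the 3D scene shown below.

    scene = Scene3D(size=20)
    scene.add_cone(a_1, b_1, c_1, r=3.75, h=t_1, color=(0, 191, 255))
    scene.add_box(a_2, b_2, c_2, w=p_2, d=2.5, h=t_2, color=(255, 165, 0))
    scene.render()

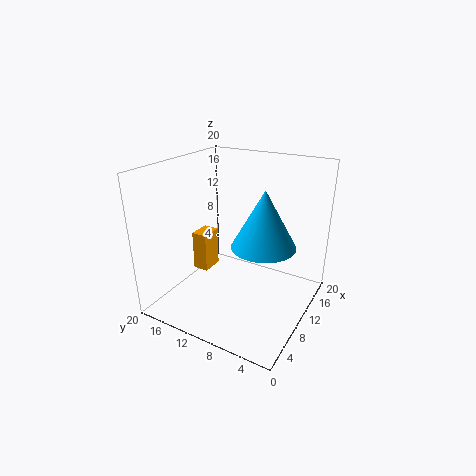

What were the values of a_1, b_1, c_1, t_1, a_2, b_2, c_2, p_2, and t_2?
a_1 = 5.5; b_1 = 4; c_1 = 12.25; t_1 = 6.75; a_2 = 11.5; b_2 = 16.75; c_2 = 1.75; p_2 = 3.5; t_2 = 6.25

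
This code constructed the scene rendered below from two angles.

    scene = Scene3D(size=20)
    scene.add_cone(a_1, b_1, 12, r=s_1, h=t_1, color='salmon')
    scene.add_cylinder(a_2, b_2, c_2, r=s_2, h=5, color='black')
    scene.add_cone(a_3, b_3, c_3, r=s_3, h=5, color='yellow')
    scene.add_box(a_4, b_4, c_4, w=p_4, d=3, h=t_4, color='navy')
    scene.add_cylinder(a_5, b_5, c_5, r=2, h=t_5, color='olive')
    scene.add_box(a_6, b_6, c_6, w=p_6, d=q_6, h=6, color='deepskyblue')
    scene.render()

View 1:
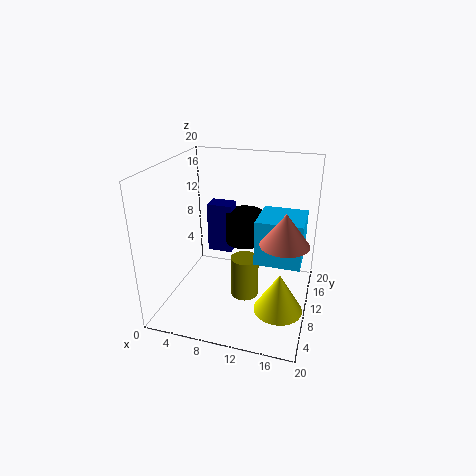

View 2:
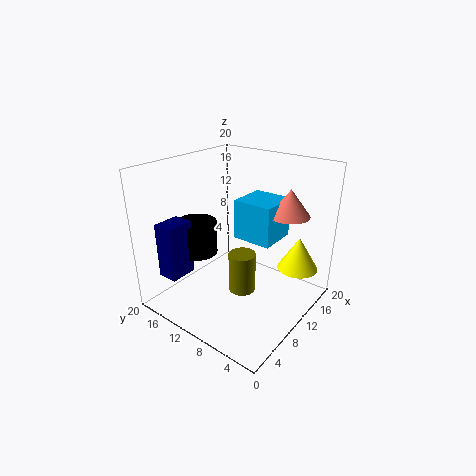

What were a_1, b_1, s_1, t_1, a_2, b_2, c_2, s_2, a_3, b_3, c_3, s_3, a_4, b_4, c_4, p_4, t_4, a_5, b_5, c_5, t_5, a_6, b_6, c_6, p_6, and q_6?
a_1 = 17, b_1 = 6, s_1 = 3, t_1 = 4, a_2 = 9, b_2 = 17, c_2 = 6, s_2 = 3, a_3 = 17, b_3 = 4, c_3 = 4, s_3 = 3, a_4 = 3, b_4 = 16, c_4 = 4, p_4 = 4, t_4 = 8, a_5 = 11, b_5 = 10, c_5 = 1, t_5 = 6, a_6 = 13, b_6 = 7, c_6 = 8, p_6 = 6, q_6 = 6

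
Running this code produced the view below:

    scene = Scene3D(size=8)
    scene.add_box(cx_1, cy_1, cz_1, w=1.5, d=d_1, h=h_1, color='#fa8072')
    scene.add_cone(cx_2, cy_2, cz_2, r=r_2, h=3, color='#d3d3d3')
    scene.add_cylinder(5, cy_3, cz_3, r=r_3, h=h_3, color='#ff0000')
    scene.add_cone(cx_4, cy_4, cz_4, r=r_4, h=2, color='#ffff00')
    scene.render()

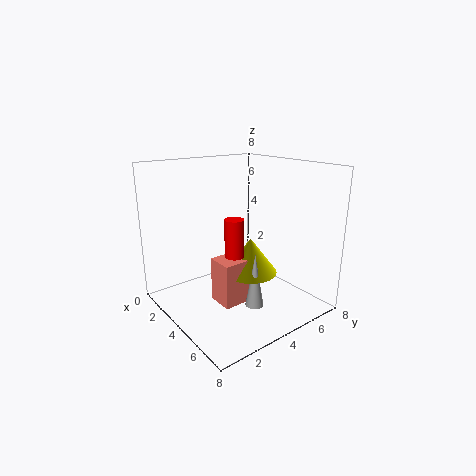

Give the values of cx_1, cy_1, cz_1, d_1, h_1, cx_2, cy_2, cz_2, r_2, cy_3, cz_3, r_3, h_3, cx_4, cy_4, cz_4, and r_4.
cx_1 = 3.5, cy_1 = 2.5, cz_1 = 0.5, d_1 = 2, h_1 = 2.5, cx_2 = 5.5, cy_2 = 4, cz_2 = 0.5, r_2 = 0.5, cy_3 = 3, cz_3 = 3.5, r_3 = 0.5, h_3 = 2, cx_4 = 4.5, cy_4 = 4.5, cz_4 = 2, r_4 = 1.5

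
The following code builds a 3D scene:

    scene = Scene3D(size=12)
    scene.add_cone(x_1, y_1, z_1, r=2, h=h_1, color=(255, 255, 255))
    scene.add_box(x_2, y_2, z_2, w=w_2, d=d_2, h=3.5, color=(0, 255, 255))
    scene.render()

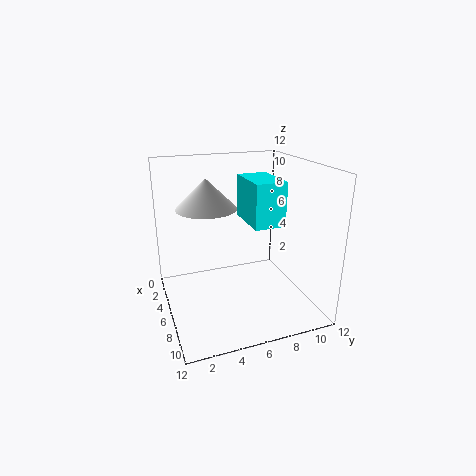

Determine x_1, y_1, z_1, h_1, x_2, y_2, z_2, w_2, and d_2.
x_1 = 9.5; y_1 = 2.5; z_1 = 10; h_1 = 2; x_2 = 4.5; y_2 = 6.5; z_2 = 7.5; w_2 = 4; d_2 = 2.5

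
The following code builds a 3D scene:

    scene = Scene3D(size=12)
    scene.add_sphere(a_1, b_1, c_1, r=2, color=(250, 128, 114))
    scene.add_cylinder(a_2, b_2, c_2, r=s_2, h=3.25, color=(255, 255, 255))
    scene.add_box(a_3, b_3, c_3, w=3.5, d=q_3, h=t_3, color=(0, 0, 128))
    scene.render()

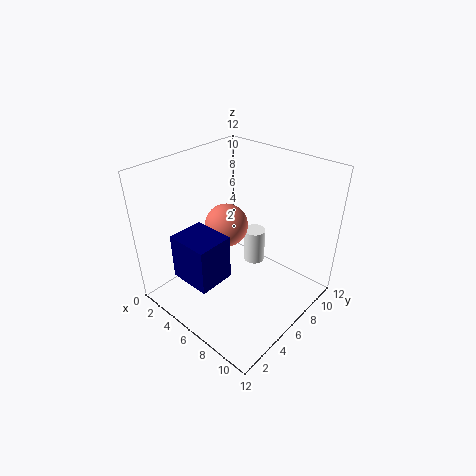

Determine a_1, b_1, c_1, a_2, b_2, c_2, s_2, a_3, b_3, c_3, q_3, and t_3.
a_1 = 3; b_1 = 7.75; c_1 = 5.25; a_2 = 5; b_2 = 9.5; c_2 = 1.5; s_2 = 1; a_3 = 3.25; b_3 = 1.25; c_3 = 3.5; q_3 = 3; t_3 = 3.75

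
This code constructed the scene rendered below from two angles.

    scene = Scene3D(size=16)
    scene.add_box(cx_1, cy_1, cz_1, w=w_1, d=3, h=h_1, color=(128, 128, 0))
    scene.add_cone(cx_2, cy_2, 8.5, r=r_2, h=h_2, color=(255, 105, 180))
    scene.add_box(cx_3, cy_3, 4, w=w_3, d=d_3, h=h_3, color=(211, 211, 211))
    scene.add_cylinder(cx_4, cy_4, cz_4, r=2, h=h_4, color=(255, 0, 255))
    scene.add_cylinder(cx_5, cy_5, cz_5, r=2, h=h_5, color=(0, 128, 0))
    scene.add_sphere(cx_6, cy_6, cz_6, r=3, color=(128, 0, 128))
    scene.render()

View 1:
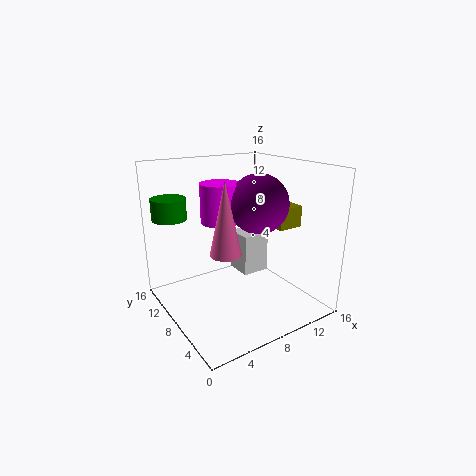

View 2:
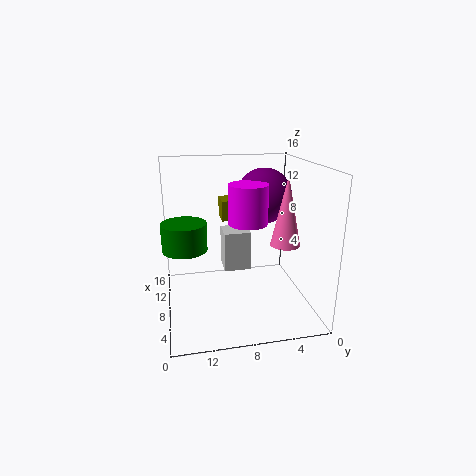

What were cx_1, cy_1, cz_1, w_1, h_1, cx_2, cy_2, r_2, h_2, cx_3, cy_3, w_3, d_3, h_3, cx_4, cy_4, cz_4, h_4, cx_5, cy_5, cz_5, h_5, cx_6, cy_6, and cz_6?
cx_1 = 12.5; cy_1 = 6; cz_1 = 8.5; w_1 = 3; h_1 = 2.5; cx_2 = 4; cy_2 = 4; r_2 = 1.5; h_2 = 7; cx_3 = 8; cy_3 = 6.5; w_3 = 3; d_3 = 3; h_3 = 4.5; cx_4 = 5.5; cy_4 = 7.5; cz_4 = 10.5; h_4 = 4; cx_5 = 2.5; cy_5 = 14; cz_5 = 9.5; h_5 = 2.5; cx_6 = 8.5; cy_6 = 5; cz_6 = 12.5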